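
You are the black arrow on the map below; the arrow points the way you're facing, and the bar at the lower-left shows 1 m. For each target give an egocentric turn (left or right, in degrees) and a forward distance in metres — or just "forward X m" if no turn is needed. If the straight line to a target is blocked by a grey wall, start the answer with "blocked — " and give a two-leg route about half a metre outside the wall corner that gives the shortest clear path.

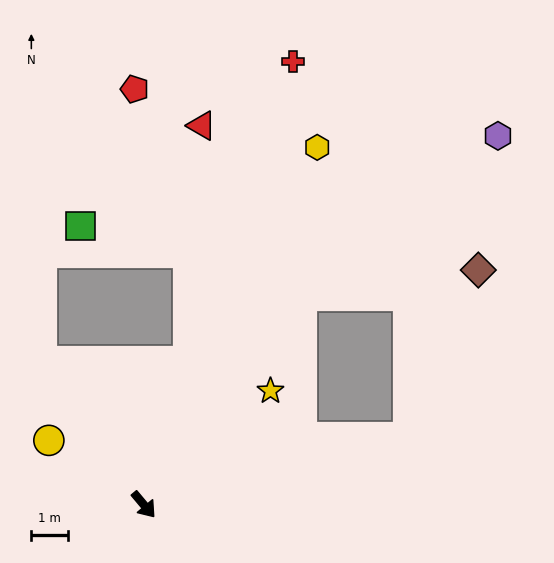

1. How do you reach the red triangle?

blocked — turn left 123°, forward 4.1 m, then turn left 14°, forward 6.5 m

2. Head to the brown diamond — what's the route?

blocked — turn left 103°, forward 7.2 m, then turn right 45°, forward 4.9 m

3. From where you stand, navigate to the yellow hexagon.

turn left 114°, forward 10.9 m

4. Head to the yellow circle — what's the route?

turn right 164°, forward 3.2 m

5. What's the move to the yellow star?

turn left 92°, forward 4.7 m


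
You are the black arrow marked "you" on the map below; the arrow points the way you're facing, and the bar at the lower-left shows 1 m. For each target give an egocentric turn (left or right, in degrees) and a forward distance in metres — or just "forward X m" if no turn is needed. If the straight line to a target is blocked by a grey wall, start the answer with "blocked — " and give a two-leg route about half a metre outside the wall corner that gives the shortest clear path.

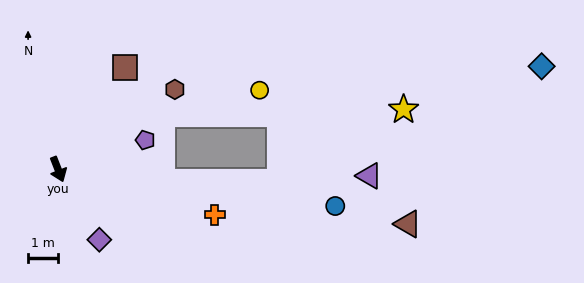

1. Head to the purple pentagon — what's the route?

turn left 87°, forward 3.0 m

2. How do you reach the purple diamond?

turn left 9°, forward 2.7 m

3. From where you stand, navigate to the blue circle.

turn left 61°, forward 9.2 m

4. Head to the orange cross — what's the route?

turn left 52°, forward 5.4 m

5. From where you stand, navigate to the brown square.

turn left 125°, forward 4.0 m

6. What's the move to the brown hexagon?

turn left 103°, forward 4.7 m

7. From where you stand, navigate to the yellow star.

blocked — turn left 96°, forward 3.9 m, then turn right 26°, forward 8.0 m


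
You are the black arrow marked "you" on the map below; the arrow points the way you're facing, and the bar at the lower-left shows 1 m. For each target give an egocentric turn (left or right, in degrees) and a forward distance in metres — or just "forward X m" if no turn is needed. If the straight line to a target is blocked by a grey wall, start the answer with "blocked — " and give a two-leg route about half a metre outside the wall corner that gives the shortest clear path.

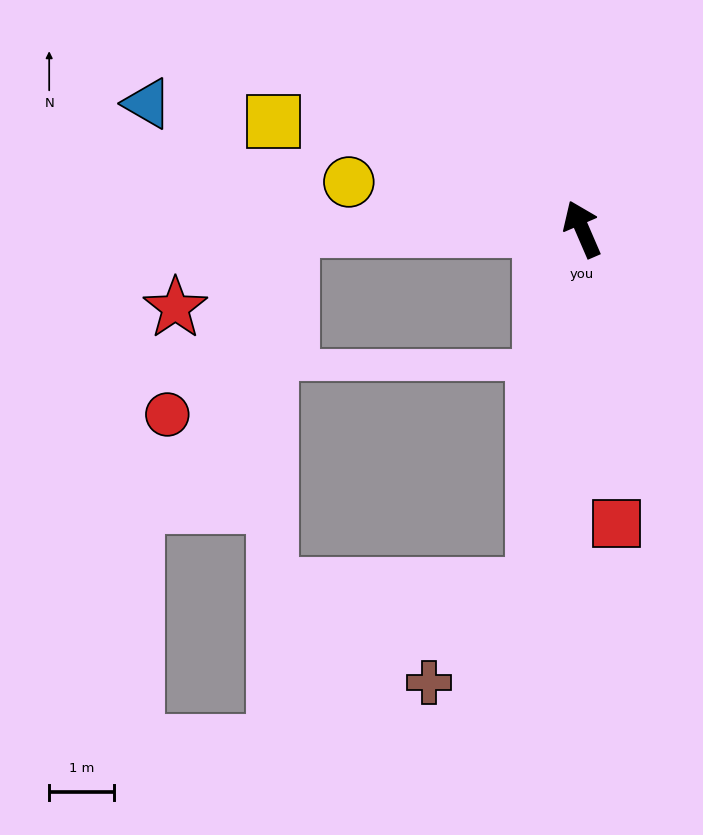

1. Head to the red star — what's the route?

blocked — turn left 67°, forward 4.5 m, then turn left 34°, forward 2.2 m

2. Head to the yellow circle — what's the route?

turn left 55°, forward 3.7 m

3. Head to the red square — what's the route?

turn left 163°, forward 4.6 m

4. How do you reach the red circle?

blocked — turn left 67°, forward 4.5 m, then turn left 56°, forward 3.5 m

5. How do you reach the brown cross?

blocked — turn left 149°, forward 5.6 m, then turn right 39°, forward 2.2 m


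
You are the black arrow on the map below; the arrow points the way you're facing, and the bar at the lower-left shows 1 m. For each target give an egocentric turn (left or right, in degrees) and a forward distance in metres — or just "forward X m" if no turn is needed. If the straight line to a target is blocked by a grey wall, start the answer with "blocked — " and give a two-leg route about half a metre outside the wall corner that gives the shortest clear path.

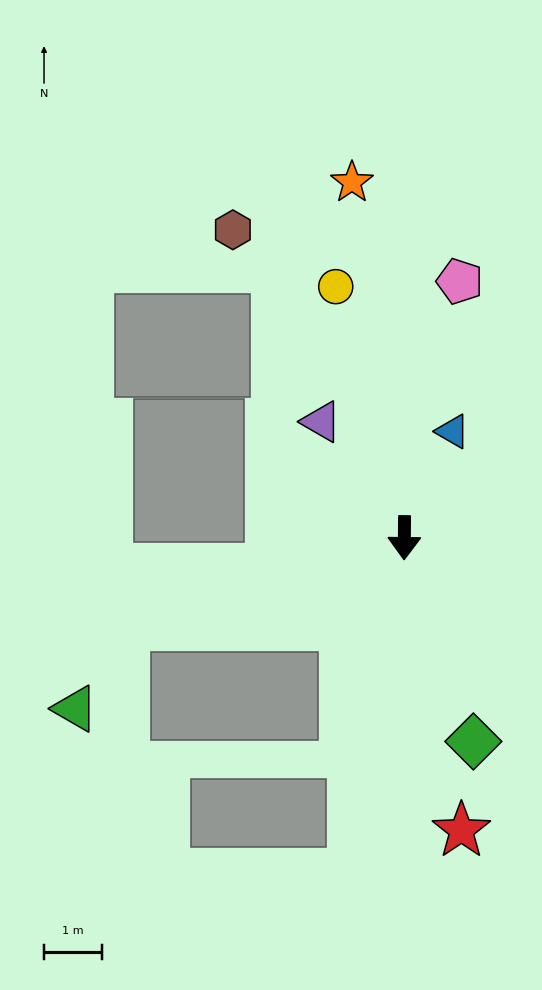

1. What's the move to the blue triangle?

turn left 156°, forward 2.0 m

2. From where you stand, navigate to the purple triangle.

turn right 144°, forward 2.4 m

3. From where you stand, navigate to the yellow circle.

turn right 164°, forward 4.5 m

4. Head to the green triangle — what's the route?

blocked — turn right 72°, forward 5.0 m, then turn left 42°, forward 1.6 m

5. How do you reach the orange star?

turn right 171°, forward 6.2 m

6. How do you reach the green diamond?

turn left 19°, forward 3.7 m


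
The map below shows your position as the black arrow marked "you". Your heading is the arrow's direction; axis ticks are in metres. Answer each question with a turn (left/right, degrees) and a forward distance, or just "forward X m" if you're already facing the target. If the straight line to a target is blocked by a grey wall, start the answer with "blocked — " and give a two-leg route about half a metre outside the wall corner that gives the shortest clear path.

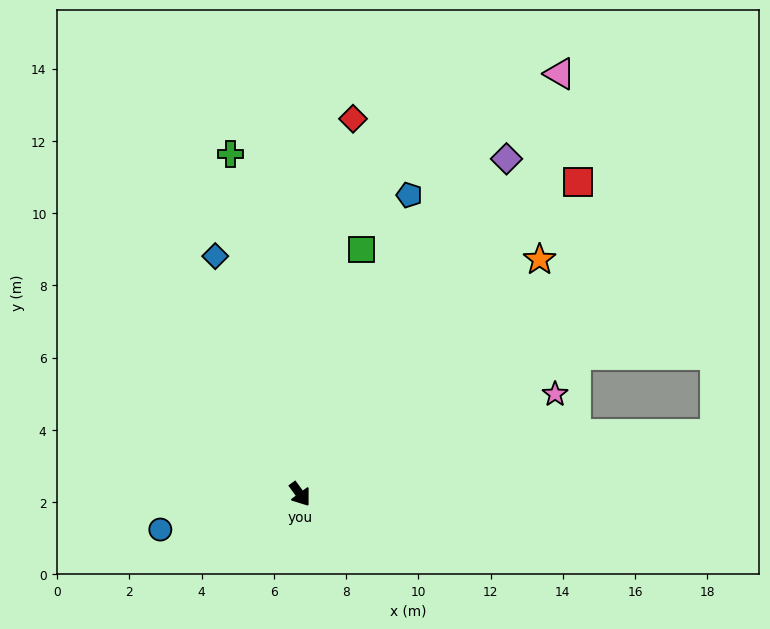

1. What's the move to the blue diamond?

turn left 163°, forward 7.0 m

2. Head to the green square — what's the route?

turn left 130°, forward 7.0 m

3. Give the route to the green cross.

turn left 155°, forward 9.6 m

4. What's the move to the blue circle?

turn right 112°, forward 4.0 m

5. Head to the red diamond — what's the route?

turn left 136°, forward 10.5 m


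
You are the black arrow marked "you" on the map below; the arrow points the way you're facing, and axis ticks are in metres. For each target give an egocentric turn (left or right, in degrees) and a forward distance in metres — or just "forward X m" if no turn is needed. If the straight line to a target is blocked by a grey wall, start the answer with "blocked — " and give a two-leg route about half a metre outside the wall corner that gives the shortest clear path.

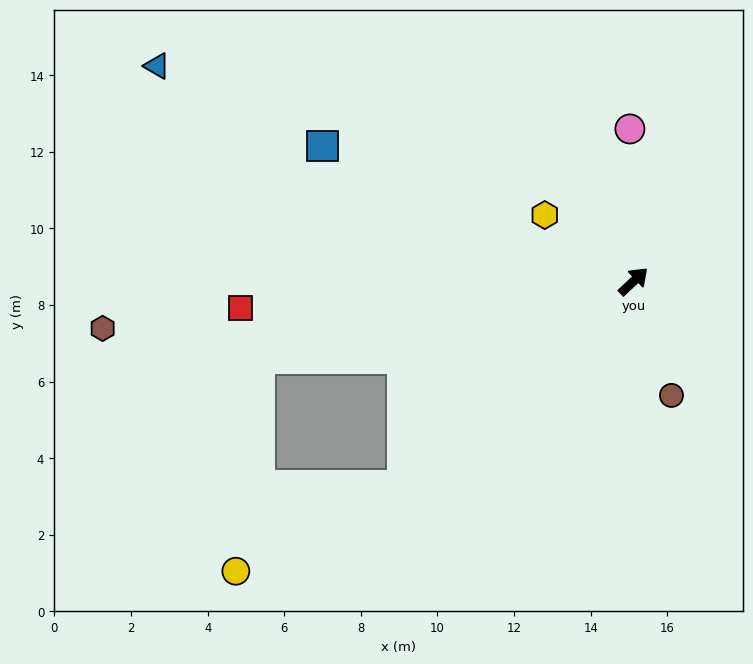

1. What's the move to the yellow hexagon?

turn left 100°, forward 2.9 m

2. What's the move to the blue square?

turn left 113°, forward 8.9 m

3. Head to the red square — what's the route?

turn left 141°, forward 10.3 m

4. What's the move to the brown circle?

turn right 115°, forward 3.1 m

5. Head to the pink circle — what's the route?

turn left 48°, forward 4.0 m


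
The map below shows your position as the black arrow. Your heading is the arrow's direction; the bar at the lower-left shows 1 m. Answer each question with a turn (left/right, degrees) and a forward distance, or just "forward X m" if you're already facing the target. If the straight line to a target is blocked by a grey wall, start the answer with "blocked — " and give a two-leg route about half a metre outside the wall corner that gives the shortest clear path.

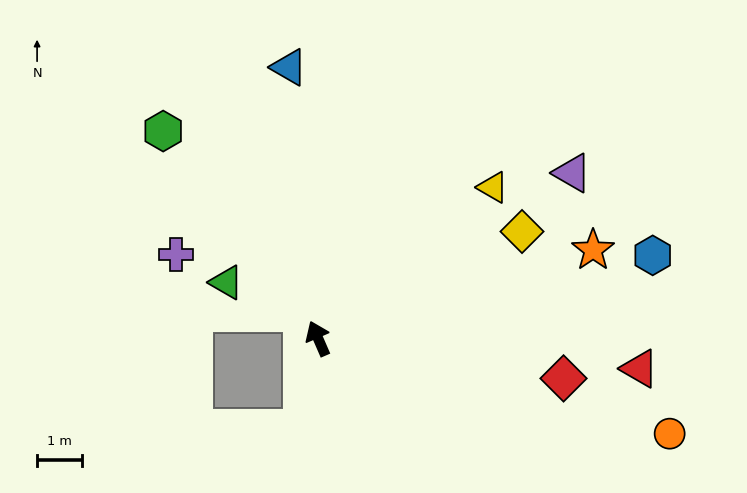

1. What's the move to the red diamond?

turn right 123°, forward 5.6 m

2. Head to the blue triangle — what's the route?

turn right 17°, forward 6.1 m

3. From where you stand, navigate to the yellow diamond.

turn right 86°, forward 5.2 m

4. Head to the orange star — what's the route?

turn right 96°, forward 6.5 m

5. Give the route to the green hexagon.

turn left 13°, forward 5.8 m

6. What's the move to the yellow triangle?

turn right 73°, forward 5.2 m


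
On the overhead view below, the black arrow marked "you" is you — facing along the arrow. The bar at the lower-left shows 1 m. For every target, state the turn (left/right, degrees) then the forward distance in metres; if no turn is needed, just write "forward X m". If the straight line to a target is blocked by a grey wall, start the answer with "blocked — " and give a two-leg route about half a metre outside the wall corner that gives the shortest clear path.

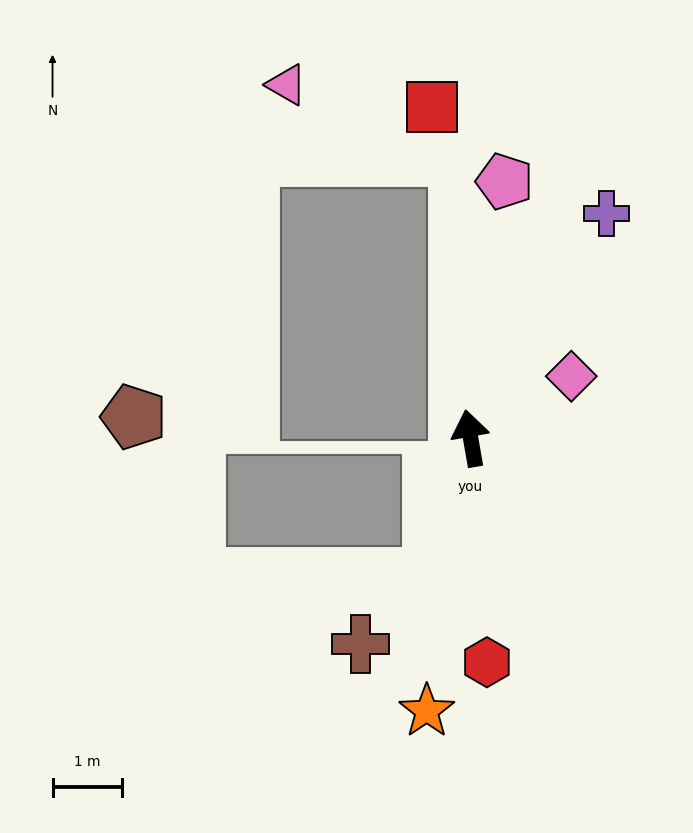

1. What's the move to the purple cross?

turn right 41°, forward 3.8 m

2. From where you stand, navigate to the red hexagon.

turn left 174°, forward 3.2 m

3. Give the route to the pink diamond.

turn right 68°, forward 1.7 m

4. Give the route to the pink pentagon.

turn right 17°, forward 3.7 m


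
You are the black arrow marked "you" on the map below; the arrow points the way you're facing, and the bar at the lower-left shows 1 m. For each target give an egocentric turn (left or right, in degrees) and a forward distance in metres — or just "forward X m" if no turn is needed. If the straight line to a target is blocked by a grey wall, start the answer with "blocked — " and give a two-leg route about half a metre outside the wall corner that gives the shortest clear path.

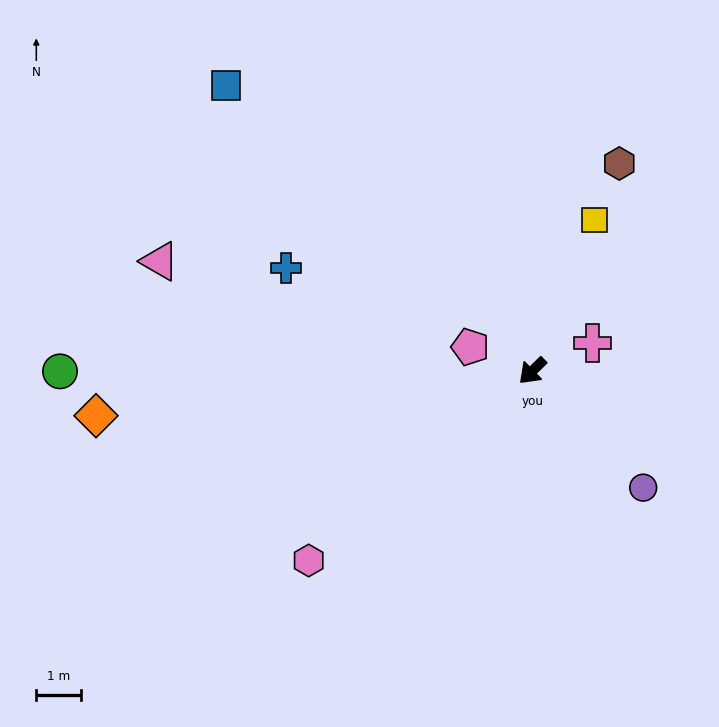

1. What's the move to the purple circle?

turn left 89°, forward 3.6 m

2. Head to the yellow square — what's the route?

turn right 157°, forward 3.7 m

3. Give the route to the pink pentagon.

turn right 65°, forward 1.5 m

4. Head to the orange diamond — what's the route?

turn right 38°, forward 9.9 m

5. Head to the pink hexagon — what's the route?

turn right 4°, forward 6.6 m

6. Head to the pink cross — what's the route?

turn left 161°, forward 1.5 m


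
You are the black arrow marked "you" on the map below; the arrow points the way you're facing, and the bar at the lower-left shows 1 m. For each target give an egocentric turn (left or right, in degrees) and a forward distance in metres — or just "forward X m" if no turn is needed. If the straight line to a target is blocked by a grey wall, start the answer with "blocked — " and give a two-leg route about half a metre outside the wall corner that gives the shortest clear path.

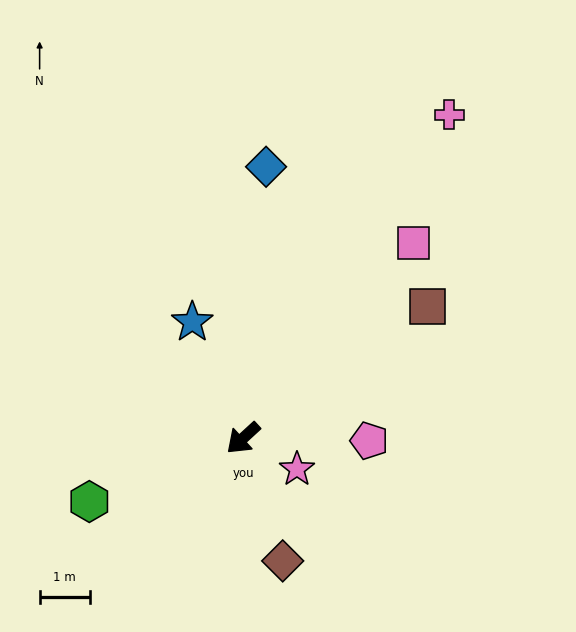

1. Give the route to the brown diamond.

turn left 65°, forward 2.6 m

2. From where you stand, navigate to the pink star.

turn left 108°, forward 1.2 m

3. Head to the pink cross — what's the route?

turn right 165°, forward 7.6 m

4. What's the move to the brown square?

turn left 173°, forward 4.5 m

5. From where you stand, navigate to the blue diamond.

turn right 137°, forward 5.4 m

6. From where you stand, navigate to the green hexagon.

turn right 20°, forward 3.3 m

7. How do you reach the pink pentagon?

turn left 136°, forward 2.5 m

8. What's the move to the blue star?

turn right 109°, forward 2.5 m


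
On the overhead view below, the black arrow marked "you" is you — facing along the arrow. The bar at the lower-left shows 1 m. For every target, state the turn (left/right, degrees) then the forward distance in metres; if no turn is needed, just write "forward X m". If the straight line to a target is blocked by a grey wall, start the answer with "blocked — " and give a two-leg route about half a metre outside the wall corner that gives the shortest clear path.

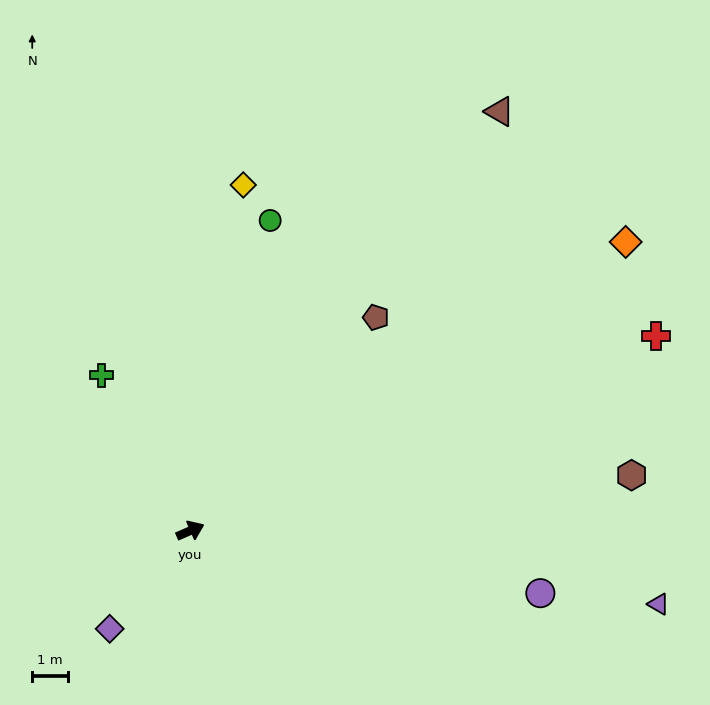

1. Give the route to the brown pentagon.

turn left 25°, forward 7.8 m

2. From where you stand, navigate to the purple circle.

turn right 34°, forward 9.8 m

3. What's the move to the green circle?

turn left 52°, forward 8.9 m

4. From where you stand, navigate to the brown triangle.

turn left 30°, forward 14.4 m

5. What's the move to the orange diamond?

turn left 10°, forward 14.5 m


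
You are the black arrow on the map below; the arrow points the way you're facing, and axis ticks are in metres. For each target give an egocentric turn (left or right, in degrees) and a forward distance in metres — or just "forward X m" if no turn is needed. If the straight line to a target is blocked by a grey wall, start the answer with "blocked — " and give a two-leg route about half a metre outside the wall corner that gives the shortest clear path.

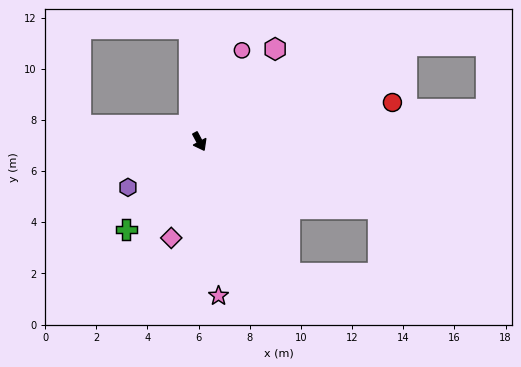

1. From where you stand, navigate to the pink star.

turn right 21°, forward 6.1 m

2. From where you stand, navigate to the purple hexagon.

turn right 85°, forward 3.3 m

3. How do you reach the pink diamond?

turn right 44°, forward 3.9 m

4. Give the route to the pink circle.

turn left 127°, forward 3.9 m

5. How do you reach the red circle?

turn left 73°, forward 7.7 m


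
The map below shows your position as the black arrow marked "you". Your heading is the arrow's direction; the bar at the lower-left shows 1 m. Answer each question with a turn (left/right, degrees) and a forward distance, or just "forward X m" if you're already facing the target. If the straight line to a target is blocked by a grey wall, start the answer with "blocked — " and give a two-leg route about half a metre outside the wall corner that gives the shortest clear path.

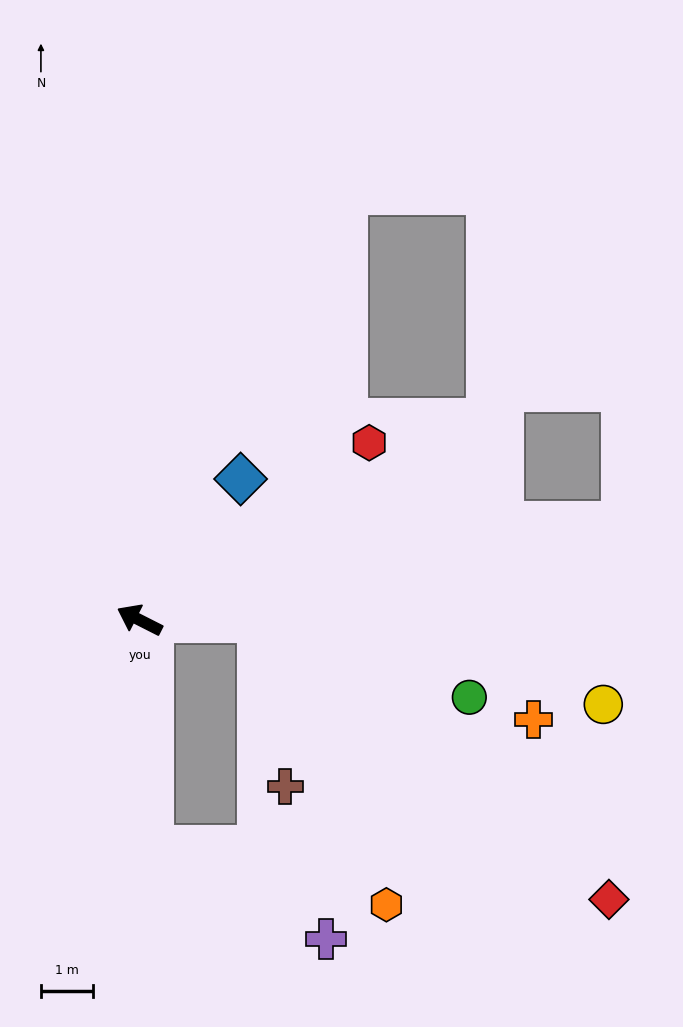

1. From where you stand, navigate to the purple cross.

blocked — turn left 120°, forward 4.4 m, then turn left 59°, forward 3.8 m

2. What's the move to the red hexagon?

turn right 115°, forward 5.6 m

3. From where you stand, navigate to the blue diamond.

turn right 99°, forward 3.4 m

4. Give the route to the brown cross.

blocked — turn right 154°, forward 2.3 m, then turn right 80°, forward 3.2 m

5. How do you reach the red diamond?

blocked — turn right 154°, forward 2.3 m, then turn right 38°, forward 8.7 m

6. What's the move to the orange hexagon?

blocked — turn right 154°, forward 2.3 m, then turn right 65°, forward 6.0 m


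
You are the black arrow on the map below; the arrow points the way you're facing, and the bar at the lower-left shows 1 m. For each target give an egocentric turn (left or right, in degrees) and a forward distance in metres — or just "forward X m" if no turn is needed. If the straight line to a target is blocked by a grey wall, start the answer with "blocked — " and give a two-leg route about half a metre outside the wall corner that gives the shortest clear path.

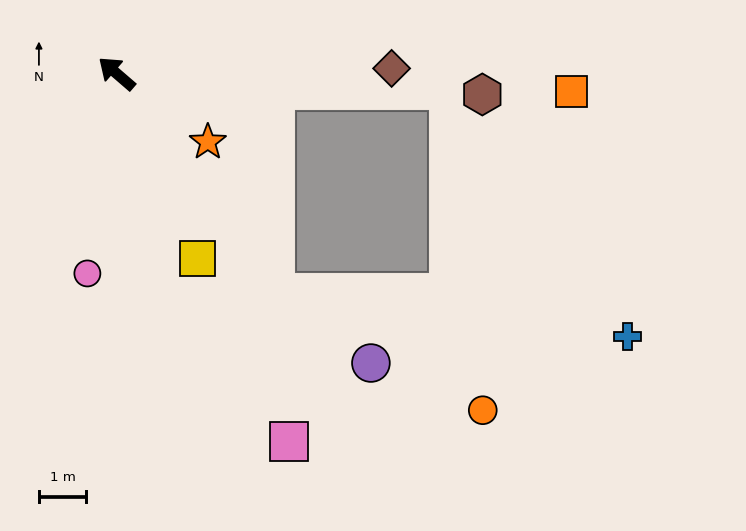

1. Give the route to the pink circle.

turn left 122°, forward 4.3 m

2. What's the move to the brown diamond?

turn right 138°, forward 5.8 m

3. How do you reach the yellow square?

turn left 154°, forward 4.3 m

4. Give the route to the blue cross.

blocked — turn left 167°, forward 5.7 m, then turn left 47°, forward 7.5 m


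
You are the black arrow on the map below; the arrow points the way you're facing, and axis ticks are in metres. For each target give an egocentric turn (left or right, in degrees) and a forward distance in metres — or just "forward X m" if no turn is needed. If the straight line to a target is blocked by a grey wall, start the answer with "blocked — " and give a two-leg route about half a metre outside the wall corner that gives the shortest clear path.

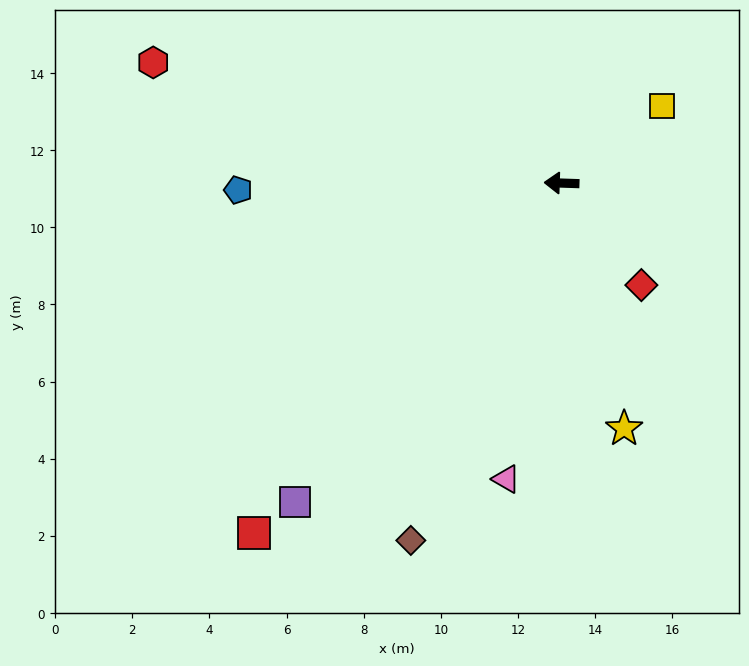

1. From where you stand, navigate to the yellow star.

turn left 106°, forward 6.6 m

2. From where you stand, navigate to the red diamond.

turn left 130°, forward 3.4 m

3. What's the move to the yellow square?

turn right 141°, forward 3.3 m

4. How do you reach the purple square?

turn left 52°, forward 10.8 m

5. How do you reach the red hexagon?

turn right 15°, forward 11.0 m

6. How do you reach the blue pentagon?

turn left 3°, forward 8.4 m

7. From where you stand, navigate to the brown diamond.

turn left 69°, forward 10.1 m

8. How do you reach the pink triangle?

turn left 81°, forward 7.8 m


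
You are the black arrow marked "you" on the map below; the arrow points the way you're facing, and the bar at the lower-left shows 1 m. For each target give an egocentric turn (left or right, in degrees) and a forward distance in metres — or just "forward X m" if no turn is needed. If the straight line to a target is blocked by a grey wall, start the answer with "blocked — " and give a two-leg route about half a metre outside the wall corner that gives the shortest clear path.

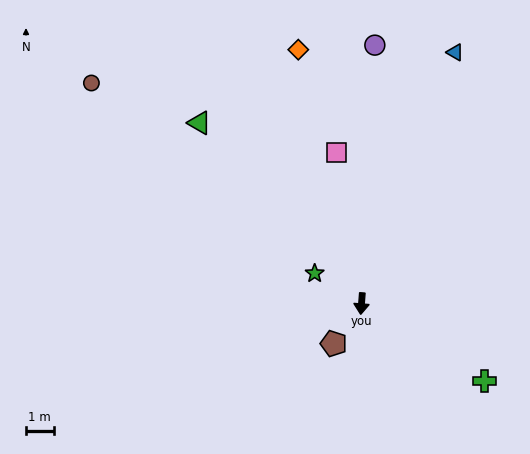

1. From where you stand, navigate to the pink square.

turn right 166°, forward 5.5 m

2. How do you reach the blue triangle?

turn left 164°, forward 9.7 m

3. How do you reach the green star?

turn right 119°, forward 2.0 m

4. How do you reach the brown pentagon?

turn right 31°, forward 1.8 m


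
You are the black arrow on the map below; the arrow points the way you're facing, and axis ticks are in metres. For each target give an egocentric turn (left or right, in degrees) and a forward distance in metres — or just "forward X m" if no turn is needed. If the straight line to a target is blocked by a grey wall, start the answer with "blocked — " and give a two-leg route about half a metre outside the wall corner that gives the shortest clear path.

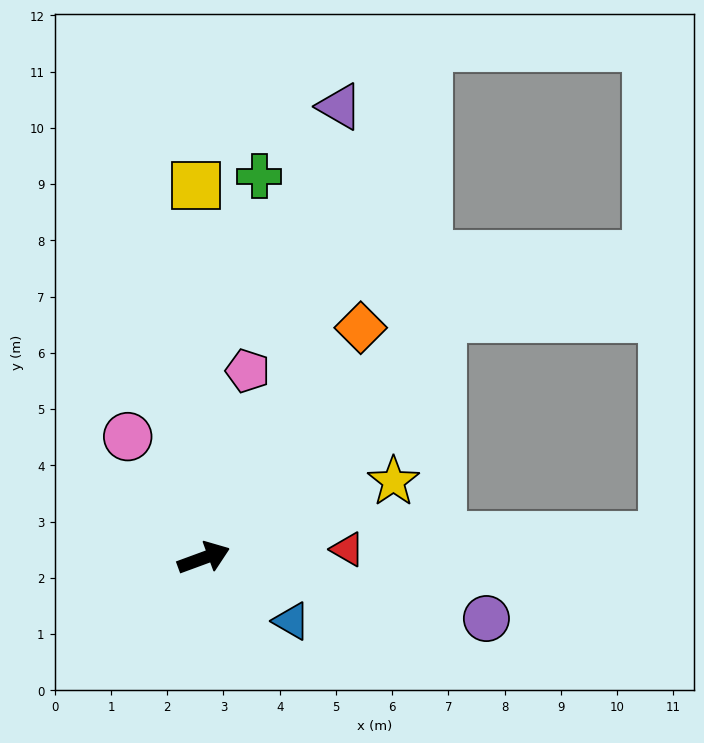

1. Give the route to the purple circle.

turn right 32°, forward 5.1 m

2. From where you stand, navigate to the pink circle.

turn left 102°, forward 2.5 m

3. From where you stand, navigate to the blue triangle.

turn right 56°, forward 1.9 m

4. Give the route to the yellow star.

forward 3.6 m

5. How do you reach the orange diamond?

turn left 36°, forward 5.0 m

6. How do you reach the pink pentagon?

turn left 57°, forward 3.4 m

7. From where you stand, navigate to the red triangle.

turn right 17°, forward 2.6 m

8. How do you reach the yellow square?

turn left 71°, forward 6.6 m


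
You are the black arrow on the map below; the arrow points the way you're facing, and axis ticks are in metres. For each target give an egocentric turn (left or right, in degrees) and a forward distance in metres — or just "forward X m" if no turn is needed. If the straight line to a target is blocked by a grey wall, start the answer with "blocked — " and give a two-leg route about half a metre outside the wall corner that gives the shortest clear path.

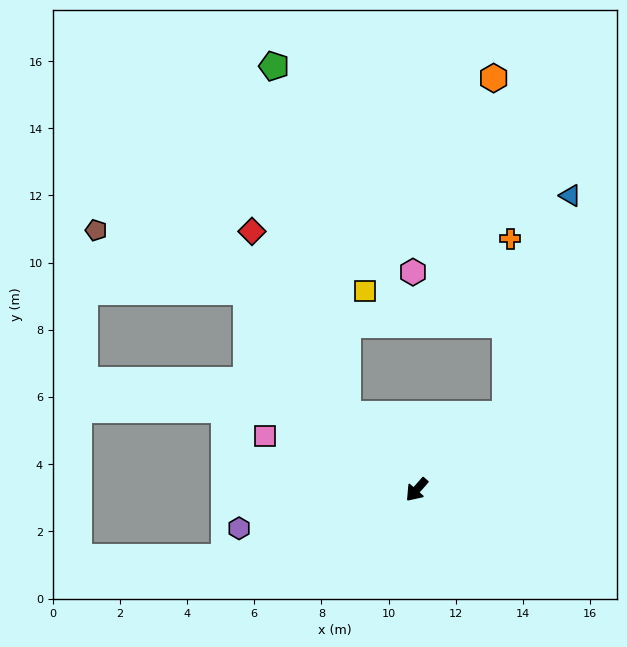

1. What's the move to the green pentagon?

blocked — turn right 95°, forward 3.0 m, then turn right 32°, forward 10.6 m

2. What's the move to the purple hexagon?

turn right 36°, forward 5.4 m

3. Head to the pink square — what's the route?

turn right 68°, forward 4.8 m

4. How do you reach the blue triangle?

blocked — turn left 171°, forward 3.5 m, then turn left 34°, forward 6.8 m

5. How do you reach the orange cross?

blocked — turn left 171°, forward 3.5 m, then turn left 49°, forward 5.3 m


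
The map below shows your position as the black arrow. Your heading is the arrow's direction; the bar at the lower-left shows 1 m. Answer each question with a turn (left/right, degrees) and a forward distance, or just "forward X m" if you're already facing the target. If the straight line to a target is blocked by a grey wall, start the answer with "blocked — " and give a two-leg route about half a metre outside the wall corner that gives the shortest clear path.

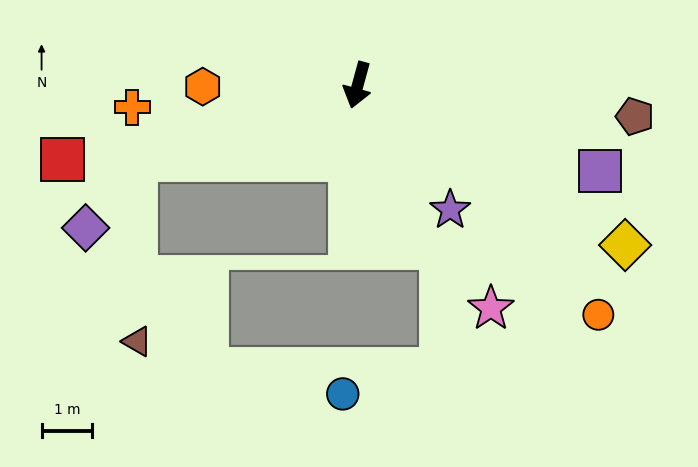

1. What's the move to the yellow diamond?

turn left 74°, forward 6.1 m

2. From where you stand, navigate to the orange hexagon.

turn right 74°, forward 3.0 m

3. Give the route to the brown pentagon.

turn left 99°, forward 5.5 m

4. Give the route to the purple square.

turn left 86°, forward 5.1 m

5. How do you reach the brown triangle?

blocked — turn right 56°, forward 4.6 m, then turn left 72°, forward 3.6 m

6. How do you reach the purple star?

turn left 52°, forward 3.0 m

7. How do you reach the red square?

turn right 61°, forward 6.0 m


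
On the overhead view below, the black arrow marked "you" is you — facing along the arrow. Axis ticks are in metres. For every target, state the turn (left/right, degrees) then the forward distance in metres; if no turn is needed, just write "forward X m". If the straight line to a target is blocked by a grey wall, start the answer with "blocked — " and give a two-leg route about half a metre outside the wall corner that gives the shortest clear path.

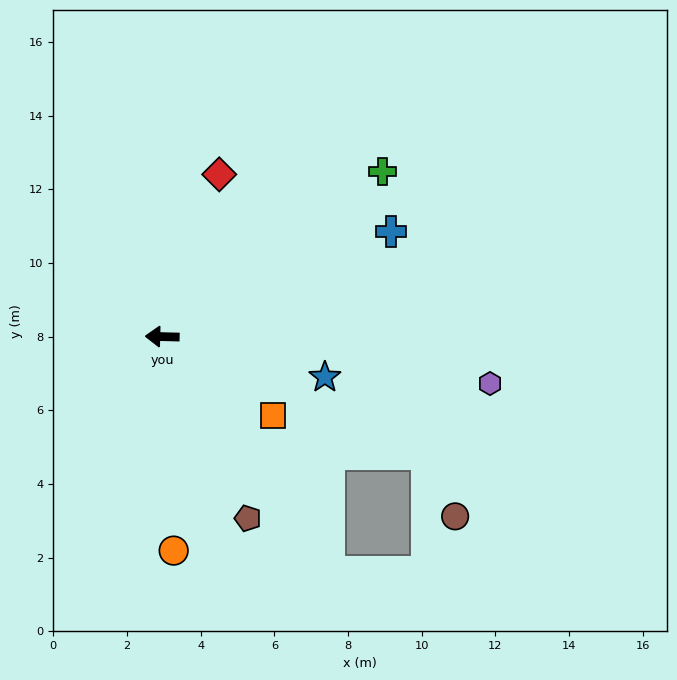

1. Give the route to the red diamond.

turn right 108°, forward 4.7 m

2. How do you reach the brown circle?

blocked — turn left 157°, forward 7.9 m, then turn right 40°, forward 1.8 m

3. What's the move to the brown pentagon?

turn left 117°, forward 5.5 m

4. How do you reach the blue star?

turn left 167°, forward 4.6 m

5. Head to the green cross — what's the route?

turn right 142°, forward 7.5 m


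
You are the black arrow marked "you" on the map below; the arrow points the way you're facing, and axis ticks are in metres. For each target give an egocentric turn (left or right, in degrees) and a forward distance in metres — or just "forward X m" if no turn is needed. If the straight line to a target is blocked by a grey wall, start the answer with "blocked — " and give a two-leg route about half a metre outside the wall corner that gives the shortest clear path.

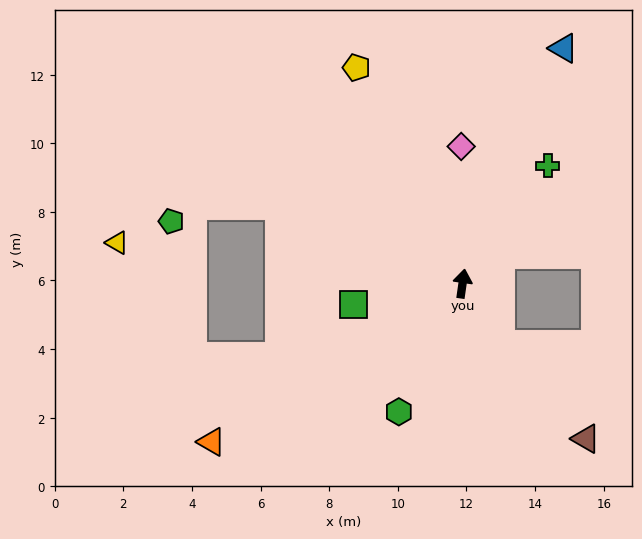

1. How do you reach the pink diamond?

turn left 9°, forward 4.0 m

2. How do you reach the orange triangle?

turn left 130°, forward 8.7 m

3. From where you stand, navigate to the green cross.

turn right 28°, forward 4.2 m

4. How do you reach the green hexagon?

turn left 162°, forward 4.2 m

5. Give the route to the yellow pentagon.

turn left 34°, forward 7.0 m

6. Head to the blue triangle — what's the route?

turn right 15°, forward 7.5 m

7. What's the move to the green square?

turn left 109°, forward 3.2 m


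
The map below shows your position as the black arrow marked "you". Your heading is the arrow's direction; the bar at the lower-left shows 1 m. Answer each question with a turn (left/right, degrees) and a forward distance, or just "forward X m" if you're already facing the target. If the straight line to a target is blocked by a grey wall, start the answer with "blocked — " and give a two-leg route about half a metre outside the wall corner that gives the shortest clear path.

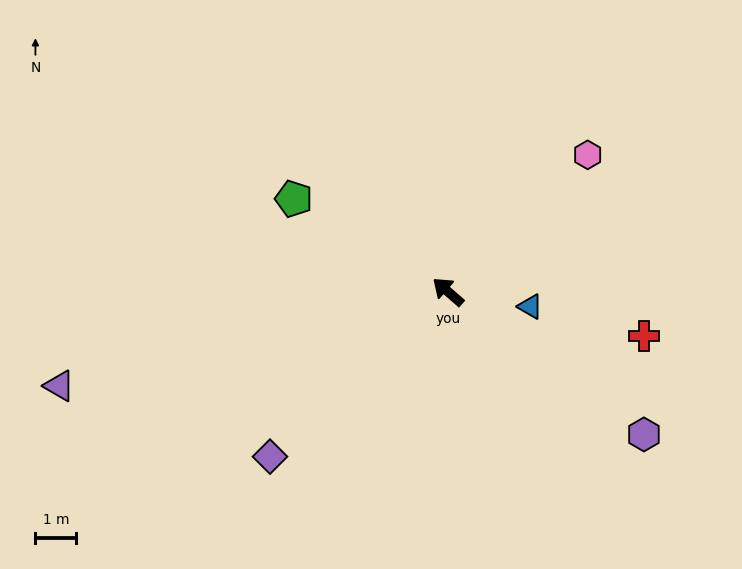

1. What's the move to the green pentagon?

turn left 10°, forward 4.4 m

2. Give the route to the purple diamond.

turn left 84°, forward 5.9 m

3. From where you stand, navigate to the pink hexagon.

turn right 95°, forward 4.8 m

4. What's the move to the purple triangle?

turn left 55°, forward 9.8 m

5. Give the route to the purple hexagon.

turn right 175°, forward 5.9 m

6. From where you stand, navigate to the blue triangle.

turn right 149°, forward 2.0 m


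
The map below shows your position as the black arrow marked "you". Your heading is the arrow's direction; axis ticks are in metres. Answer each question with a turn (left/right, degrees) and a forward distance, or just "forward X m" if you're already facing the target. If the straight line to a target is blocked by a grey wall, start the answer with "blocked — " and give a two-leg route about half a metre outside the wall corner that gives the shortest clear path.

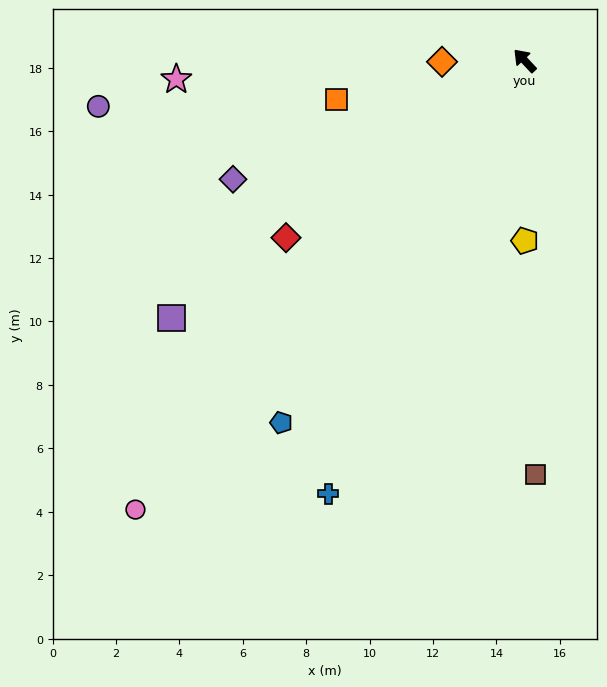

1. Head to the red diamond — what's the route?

turn left 83°, forward 9.4 m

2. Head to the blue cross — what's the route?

turn left 112°, forward 15.0 m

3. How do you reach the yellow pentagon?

turn left 137°, forward 5.7 m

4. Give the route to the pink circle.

turn left 96°, forward 18.7 m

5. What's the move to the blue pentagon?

turn left 103°, forward 13.8 m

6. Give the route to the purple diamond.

turn left 69°, forward 9.9 m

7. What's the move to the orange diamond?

turn left 48°, forward 2.6 m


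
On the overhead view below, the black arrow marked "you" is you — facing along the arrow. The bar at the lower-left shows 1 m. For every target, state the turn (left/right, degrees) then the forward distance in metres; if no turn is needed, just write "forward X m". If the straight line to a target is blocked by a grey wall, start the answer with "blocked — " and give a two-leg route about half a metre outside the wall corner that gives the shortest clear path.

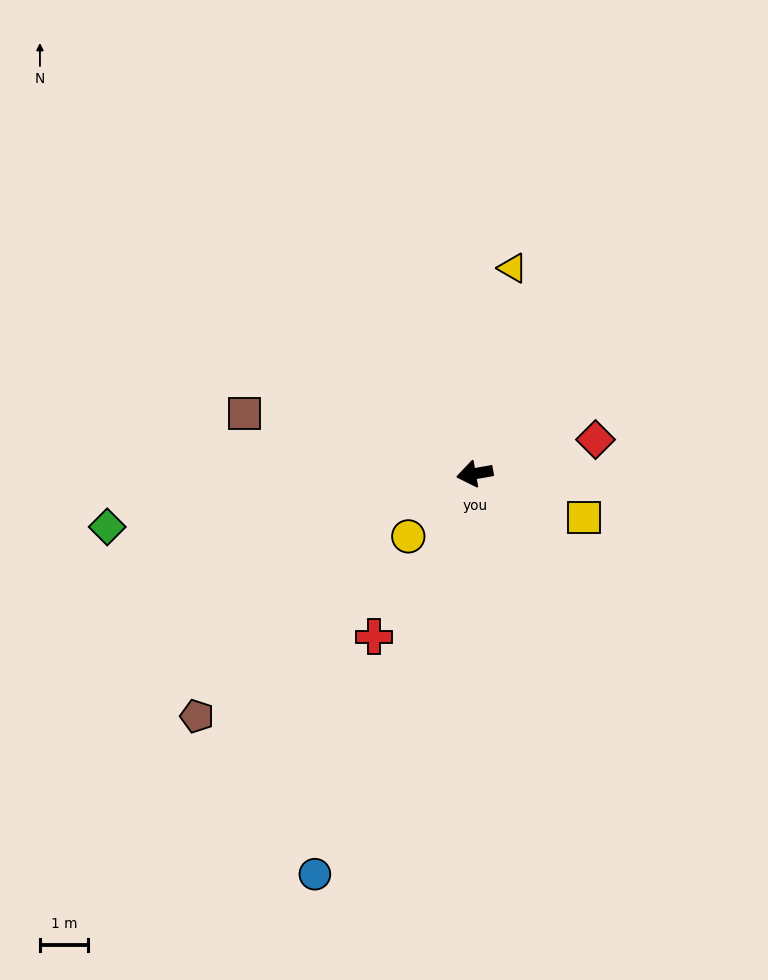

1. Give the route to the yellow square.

turn left 148°, forward 2.4 m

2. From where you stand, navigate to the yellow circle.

turn left 33°, forward 1.9 m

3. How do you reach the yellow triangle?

turn right 110°, forward 4.3 m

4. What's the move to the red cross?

turn left 48°, forward 4.0 m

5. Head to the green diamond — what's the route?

forward 7.7 m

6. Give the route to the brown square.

turn right 25°, forward 4.9 m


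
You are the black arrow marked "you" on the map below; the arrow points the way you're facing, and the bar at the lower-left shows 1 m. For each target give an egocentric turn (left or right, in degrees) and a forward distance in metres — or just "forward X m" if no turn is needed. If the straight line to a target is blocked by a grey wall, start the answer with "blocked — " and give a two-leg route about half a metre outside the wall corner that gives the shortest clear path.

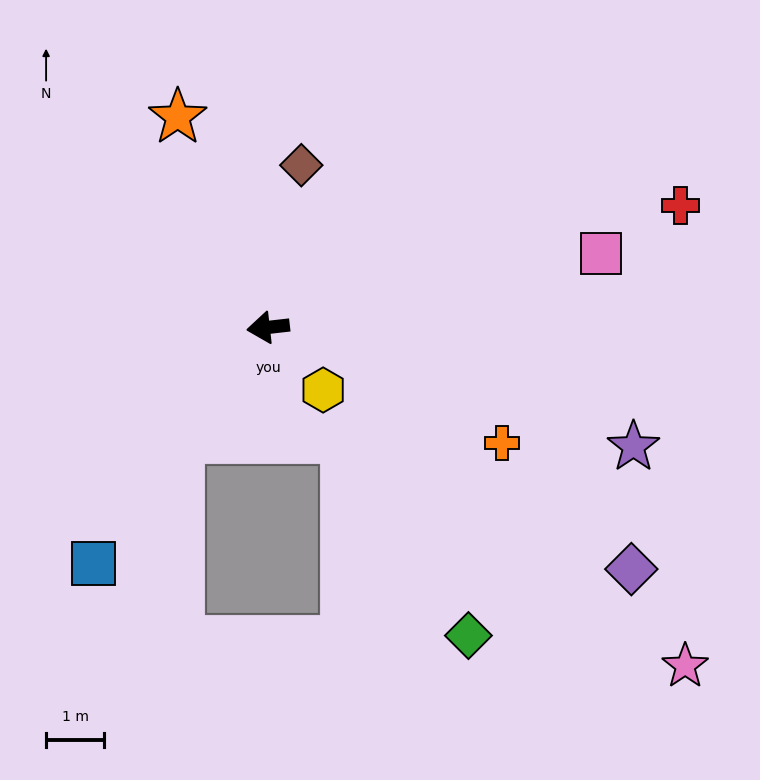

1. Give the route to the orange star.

turn right 73°, forward 3.9 m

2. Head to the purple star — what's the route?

turn left 155°, forward 6.6 m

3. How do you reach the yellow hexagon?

turn left 125°, forward 1.4 m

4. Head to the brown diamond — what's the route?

turn right 108°, forward 2.8 m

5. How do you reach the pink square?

turn right 174°, forward 5.9 m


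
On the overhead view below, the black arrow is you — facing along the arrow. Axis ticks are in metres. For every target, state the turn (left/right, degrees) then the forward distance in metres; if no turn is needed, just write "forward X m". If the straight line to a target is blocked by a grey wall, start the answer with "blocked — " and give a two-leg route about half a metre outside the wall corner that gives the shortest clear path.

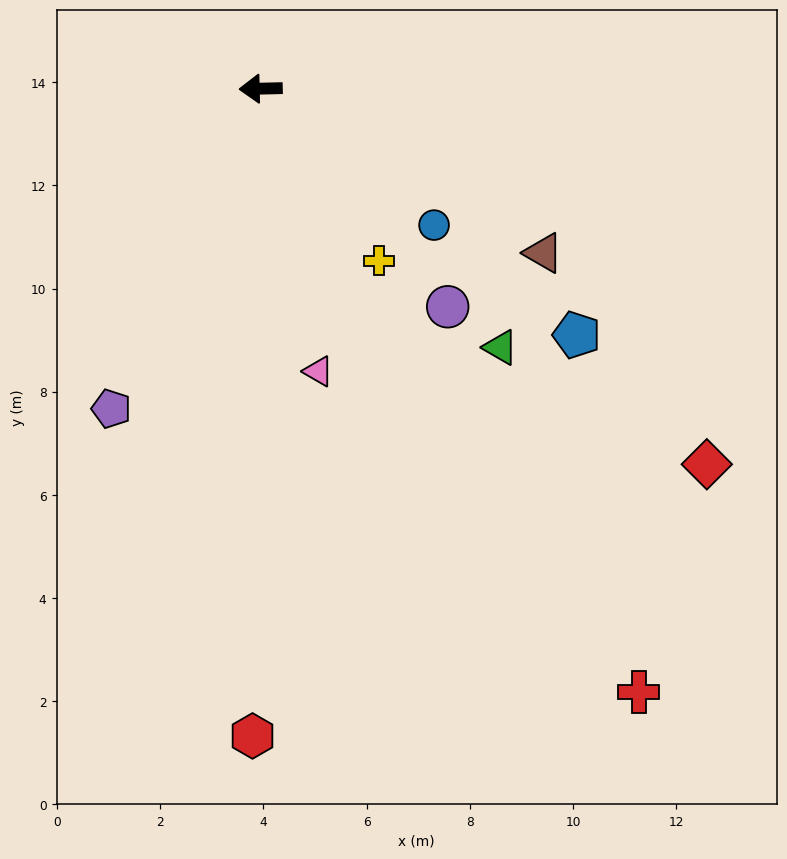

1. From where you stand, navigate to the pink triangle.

turn left 100°, forward 5.6 m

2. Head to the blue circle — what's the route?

turn left 140°, forward 4.3 m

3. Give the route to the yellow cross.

turn left 123°, forward 4.0 m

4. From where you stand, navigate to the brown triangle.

turn left 148°, forward 6.3 m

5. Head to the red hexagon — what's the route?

turn left 88°, forward 12.5 m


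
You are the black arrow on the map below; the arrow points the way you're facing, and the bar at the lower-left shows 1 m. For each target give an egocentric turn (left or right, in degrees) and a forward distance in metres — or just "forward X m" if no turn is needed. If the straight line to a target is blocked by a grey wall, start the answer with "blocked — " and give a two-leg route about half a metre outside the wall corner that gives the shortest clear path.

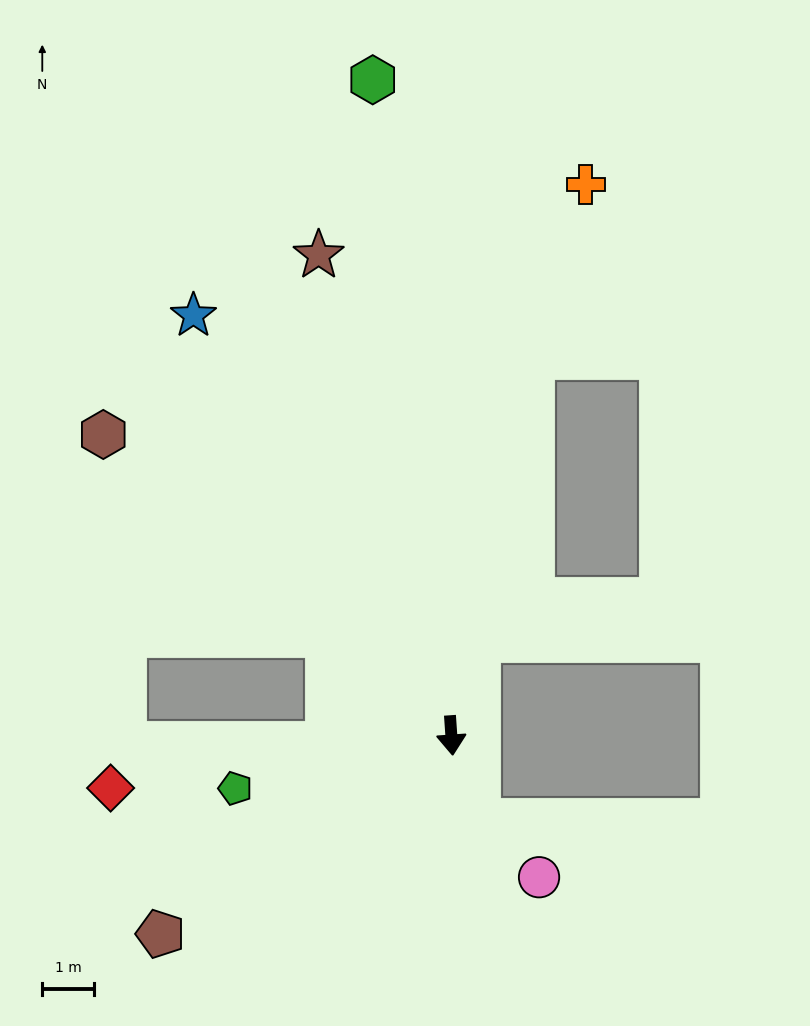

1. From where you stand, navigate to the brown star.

turn right 168°, forward 9.6 m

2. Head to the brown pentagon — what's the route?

turn right 60°, forward 6.8 m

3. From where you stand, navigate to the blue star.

turn right 152°, forward 9.5 m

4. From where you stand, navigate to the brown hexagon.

turn right 135°, forward 8.9 m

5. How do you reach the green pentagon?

turn right 80°, forward 4.3 m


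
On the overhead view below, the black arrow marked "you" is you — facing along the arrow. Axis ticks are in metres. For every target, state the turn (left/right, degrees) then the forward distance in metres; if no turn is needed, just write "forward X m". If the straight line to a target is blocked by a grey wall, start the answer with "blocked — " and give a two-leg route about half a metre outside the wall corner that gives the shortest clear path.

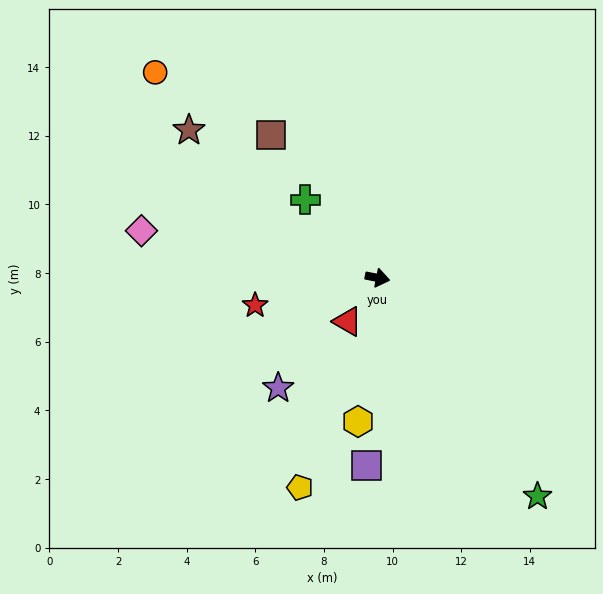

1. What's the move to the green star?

turn right 43°, forward 7.9 m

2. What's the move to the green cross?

turn left 144°, forward 3.1 m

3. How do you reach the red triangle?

turn right 113°, forward 1.5 m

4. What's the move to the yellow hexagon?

turn right 87°, forward 4.2 m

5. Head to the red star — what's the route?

turn right 156°, forward 3.7 m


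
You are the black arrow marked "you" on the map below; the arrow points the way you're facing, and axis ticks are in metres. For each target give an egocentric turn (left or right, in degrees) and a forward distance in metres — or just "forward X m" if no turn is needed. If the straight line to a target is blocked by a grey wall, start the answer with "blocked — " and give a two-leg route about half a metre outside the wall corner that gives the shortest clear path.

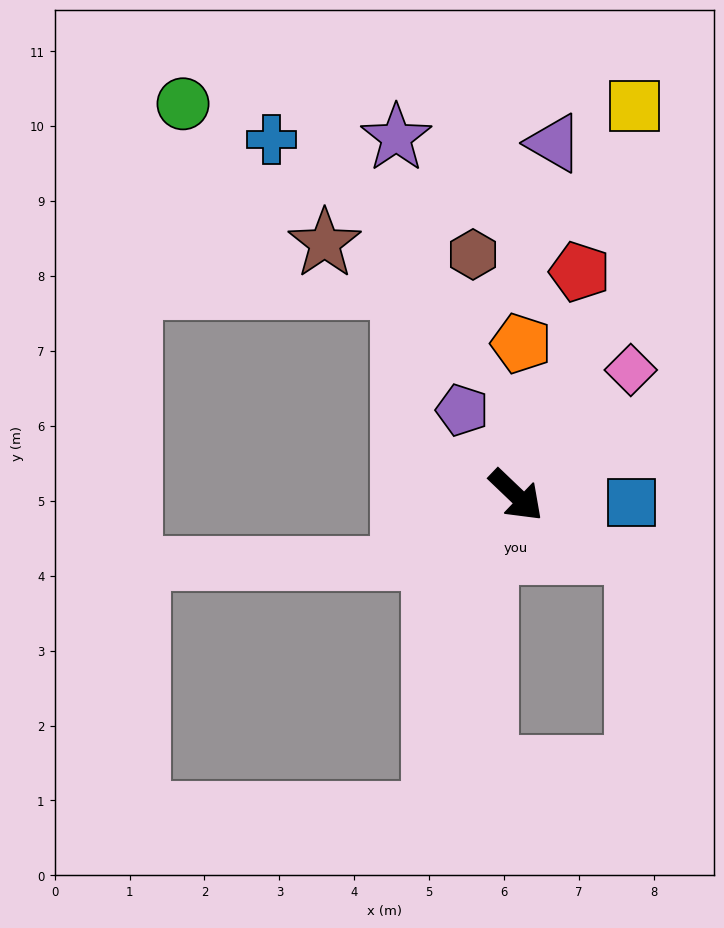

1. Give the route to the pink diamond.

turn left 91°, forward 2.3 m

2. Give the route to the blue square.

turn left 40°, forward 1.5 m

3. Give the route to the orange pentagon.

turn left 132°, forward 2.0 m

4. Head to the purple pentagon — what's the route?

turn left 166°, forward 1.3 m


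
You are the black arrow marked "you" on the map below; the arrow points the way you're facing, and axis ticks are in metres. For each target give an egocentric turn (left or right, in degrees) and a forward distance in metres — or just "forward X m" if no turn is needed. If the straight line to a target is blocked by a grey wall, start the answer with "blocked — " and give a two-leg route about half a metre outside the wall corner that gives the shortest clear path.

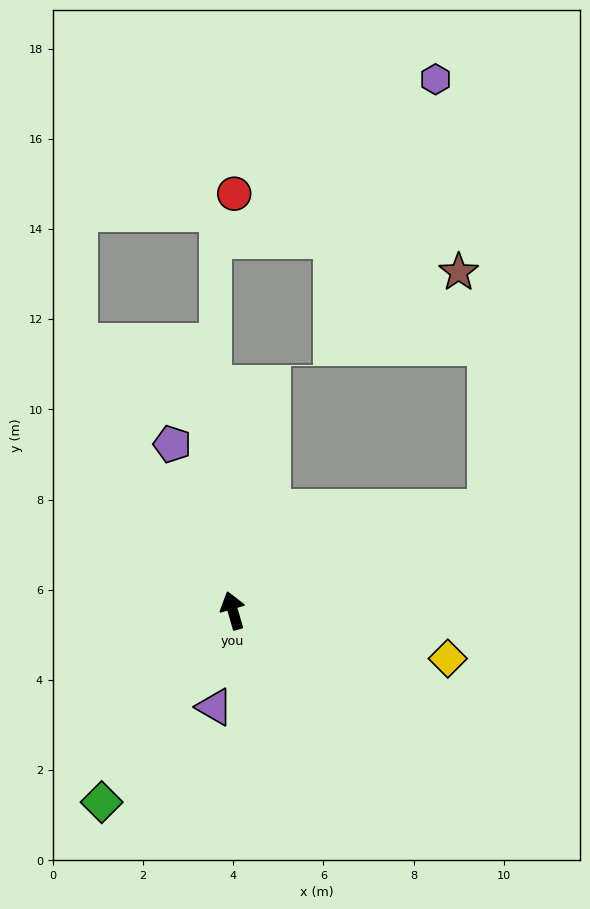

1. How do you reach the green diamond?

turn left 130°, forward 5.1 m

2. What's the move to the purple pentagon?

turn left 4°, forward 3.9 m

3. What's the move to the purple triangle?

turn left 153°, forward 2.2 m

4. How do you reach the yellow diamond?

turn right 119°, forward 4.9 m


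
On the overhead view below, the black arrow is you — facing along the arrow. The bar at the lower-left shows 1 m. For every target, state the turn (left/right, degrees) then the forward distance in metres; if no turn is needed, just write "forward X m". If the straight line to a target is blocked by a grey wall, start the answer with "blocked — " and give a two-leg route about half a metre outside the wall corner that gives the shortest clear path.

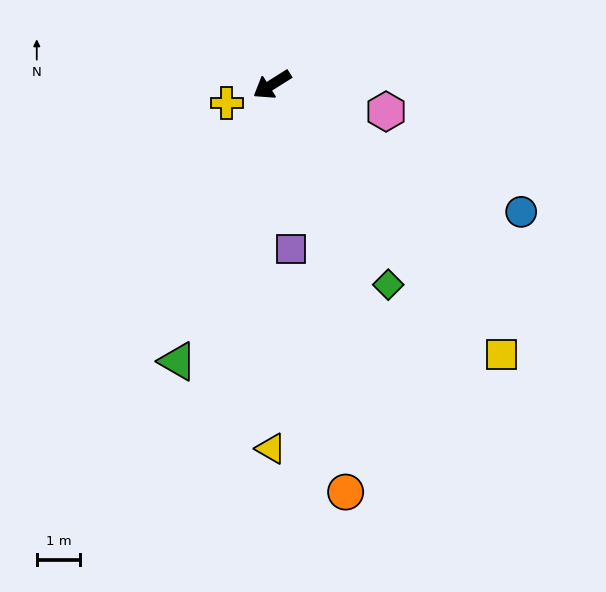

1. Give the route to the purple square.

turn left 64°, forward 3.8 m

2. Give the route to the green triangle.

turn left 39°, forward 6.7 m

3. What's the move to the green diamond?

turn left 88°, forward 5.3 m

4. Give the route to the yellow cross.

turn right 10°, forward 1.1 m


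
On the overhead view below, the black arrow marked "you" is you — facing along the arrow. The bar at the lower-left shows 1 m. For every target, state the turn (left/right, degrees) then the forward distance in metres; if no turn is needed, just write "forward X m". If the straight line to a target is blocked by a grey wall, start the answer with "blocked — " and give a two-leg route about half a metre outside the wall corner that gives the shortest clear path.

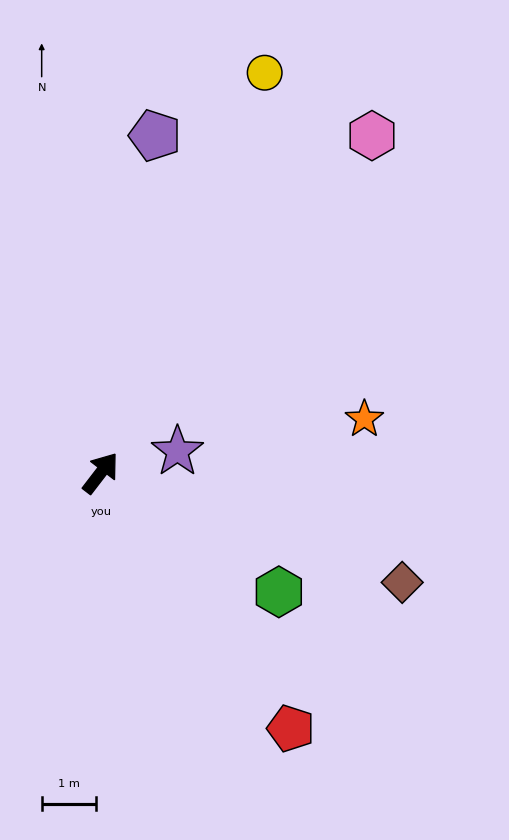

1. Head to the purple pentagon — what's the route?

turn left 28°, forward 6.3 m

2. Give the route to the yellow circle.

turn left 15°, forward 8.0 m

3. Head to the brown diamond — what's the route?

turn right 72°, forward 5.9 m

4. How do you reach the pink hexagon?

forward 8.0 m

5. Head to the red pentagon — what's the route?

turn right 106°, forward 5.9 m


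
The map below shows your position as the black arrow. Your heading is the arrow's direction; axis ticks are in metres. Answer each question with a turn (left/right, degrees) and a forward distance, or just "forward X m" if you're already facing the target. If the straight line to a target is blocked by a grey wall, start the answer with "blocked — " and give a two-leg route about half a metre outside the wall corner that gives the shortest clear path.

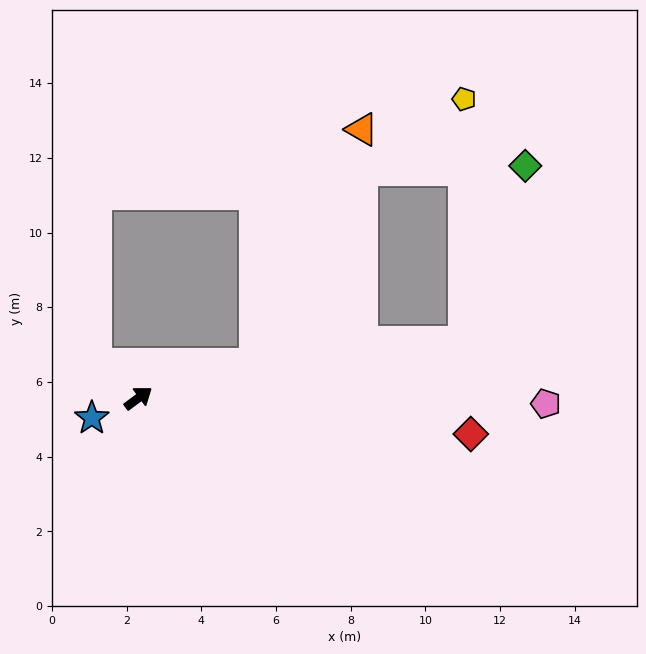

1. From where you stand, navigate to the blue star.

turn left 167°, forward 1.4 m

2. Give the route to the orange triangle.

blocked — turn right 20°, forward 3.2 m, then turn left 49°, forward 6.9 m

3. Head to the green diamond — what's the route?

blocked — turn right 27°, forward 8.8 m, then turn left 61°, forward 5.0 m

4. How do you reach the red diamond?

turn right 43°, forward 9.0 m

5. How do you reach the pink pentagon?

turn right 37°, forward 10.9 m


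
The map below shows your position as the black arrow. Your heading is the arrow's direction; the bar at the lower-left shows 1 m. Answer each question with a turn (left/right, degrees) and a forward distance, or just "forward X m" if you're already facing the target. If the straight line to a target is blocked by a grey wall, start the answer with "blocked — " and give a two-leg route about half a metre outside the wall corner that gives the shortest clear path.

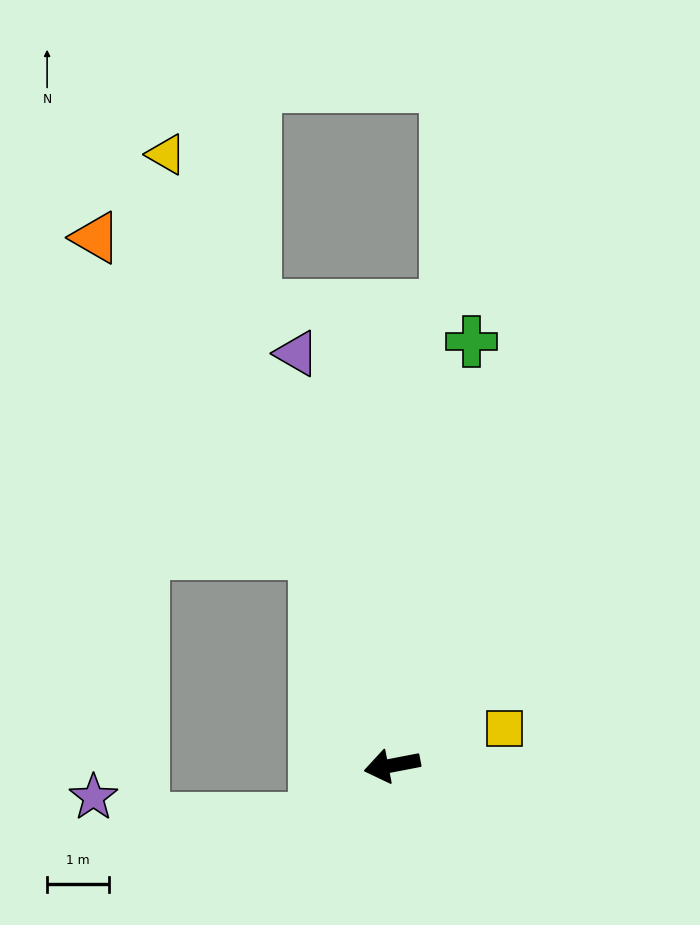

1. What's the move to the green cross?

turn right 112°, forward 6.9 m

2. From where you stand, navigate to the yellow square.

turn right 173°, forward 1.9 m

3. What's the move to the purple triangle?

turn right 88°, forward 6.8 m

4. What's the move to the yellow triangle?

turn right 81°, forward 10.5 m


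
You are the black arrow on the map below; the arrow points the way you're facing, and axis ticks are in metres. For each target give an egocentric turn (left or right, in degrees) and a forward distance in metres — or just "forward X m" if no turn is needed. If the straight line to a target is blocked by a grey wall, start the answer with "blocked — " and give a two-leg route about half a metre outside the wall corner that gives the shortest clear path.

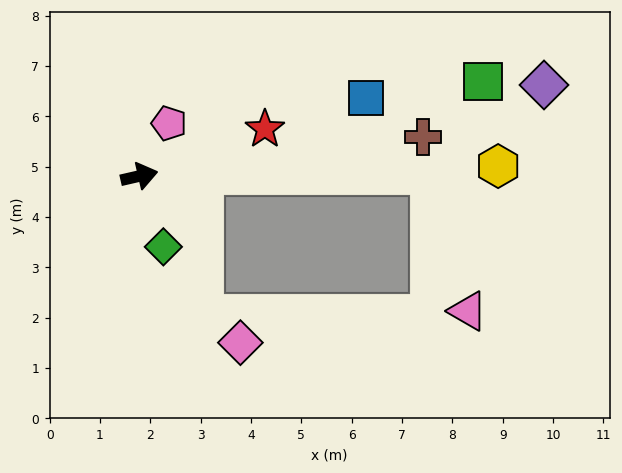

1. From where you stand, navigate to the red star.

turn left 8°, forward 2.7 m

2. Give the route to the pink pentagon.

turn left 48°, forward 1.2 m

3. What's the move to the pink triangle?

blocked — turn right 12°, forward 5.8 m, then turn right 76°, forward 2.8 m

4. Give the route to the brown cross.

turn right 5°, forward 5.7 m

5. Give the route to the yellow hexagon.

turn right 11°, forward 7.1 m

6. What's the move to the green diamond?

turn right 84°, forward 1.5 m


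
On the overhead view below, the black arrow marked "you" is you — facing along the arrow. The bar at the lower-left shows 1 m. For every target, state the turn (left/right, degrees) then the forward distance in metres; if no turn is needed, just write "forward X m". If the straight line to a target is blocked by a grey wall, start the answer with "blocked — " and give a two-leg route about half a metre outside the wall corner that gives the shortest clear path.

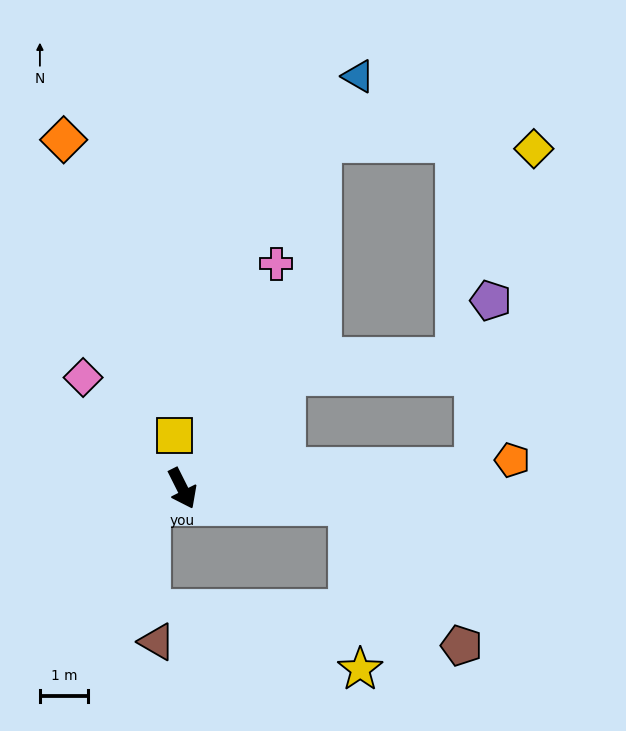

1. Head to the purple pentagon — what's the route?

blocked — turn left 67°, forward 6.1 m, then turn left 81°, forward 3.5 m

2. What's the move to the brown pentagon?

blocked — turn left 58°, forward 3.5 m, then turn right 46°, forward 3.7 m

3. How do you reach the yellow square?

turn left 161°, forward 1.1 m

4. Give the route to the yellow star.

blocked — turn left 58°, forward 3.5 m, then turn right 81°, forward 3.4 m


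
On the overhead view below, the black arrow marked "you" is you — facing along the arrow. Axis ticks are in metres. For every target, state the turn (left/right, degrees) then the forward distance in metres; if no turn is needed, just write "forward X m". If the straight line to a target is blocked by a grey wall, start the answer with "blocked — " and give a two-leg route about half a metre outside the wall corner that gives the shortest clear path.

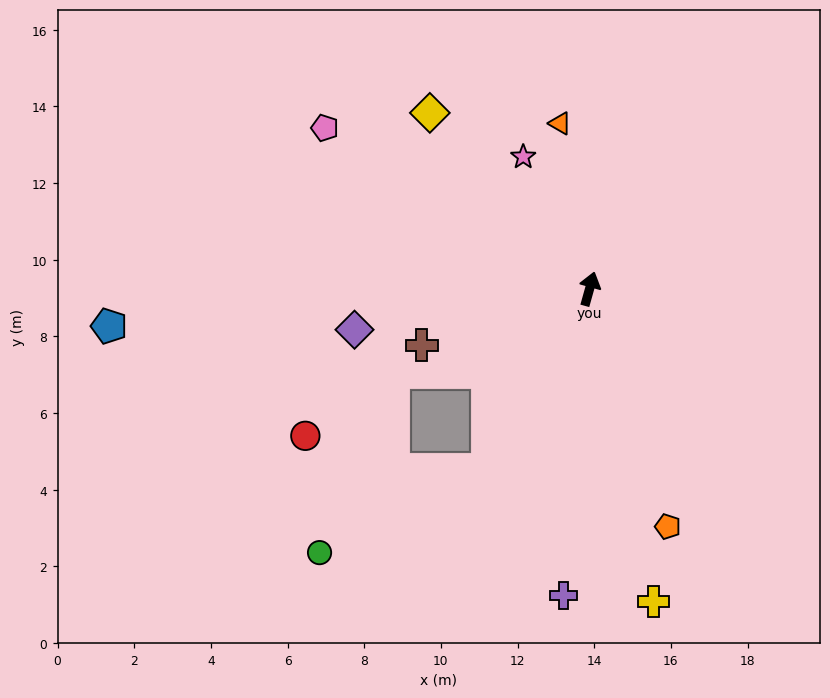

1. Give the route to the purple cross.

turn right 169°, forward 8.0 m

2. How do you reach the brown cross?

turn left 124°, forward 4.6 m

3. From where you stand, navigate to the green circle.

blocked — turn left 166°, forward 5.4 m, then turn right 34°, forward 4.9 m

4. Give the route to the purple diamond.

turn left 116°, forward 6.2 m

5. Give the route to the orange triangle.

turn left 26°, forward 4.4 m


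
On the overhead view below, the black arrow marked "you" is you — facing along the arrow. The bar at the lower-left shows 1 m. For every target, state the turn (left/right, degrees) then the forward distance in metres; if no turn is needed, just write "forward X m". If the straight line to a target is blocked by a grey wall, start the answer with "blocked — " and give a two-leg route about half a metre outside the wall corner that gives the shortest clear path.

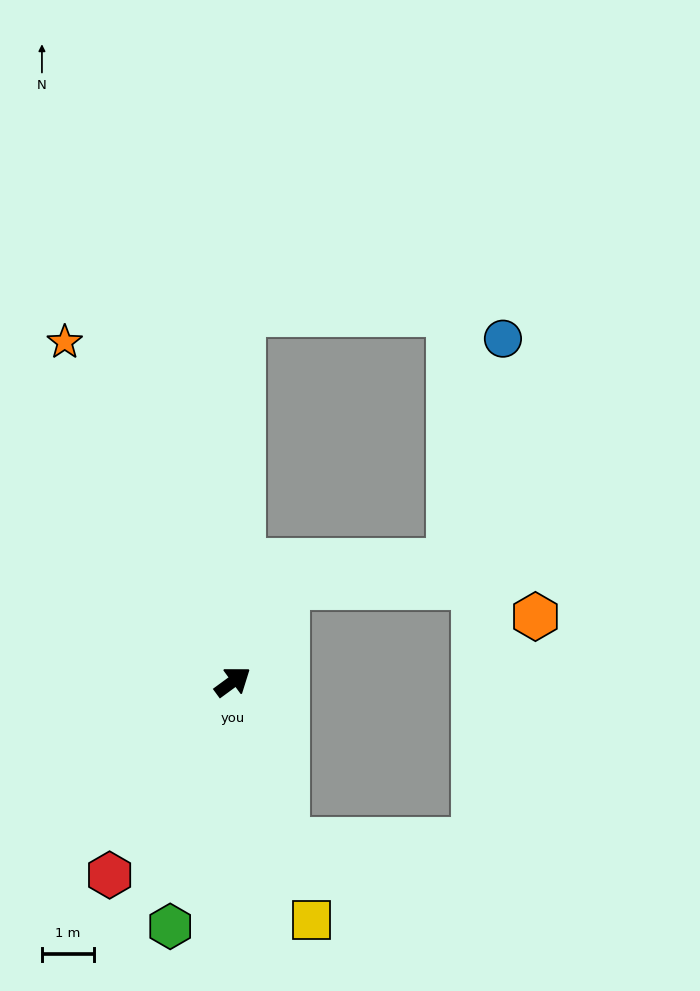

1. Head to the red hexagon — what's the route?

turn right 159°, forward 4.4 m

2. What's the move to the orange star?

turn left 80°, forward 7.2 m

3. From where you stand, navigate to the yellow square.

turn right 108°, forward 4.8 m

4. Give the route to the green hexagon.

turn right 141°, forward 4.8 m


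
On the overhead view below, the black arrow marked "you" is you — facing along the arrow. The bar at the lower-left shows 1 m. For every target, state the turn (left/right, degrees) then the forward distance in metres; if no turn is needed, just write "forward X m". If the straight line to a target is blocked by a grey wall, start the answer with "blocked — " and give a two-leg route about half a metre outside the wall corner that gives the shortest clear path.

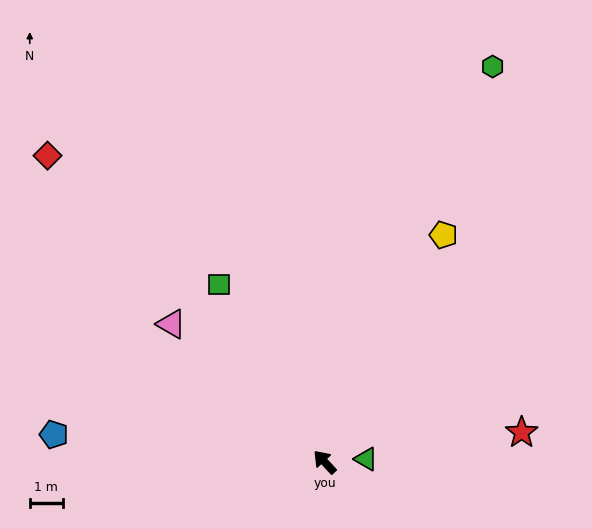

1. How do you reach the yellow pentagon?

turn right 70°, forward 7.7 m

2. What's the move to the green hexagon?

turn right 66°, forward 13.0 m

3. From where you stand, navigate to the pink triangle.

turn left 5°, forward 6.2 m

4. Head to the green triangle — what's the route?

turn right 129°, forward 1.3 m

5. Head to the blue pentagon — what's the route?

turn left 41°, forward 8.2 m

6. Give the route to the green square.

turn right 12°, forward 6.2 m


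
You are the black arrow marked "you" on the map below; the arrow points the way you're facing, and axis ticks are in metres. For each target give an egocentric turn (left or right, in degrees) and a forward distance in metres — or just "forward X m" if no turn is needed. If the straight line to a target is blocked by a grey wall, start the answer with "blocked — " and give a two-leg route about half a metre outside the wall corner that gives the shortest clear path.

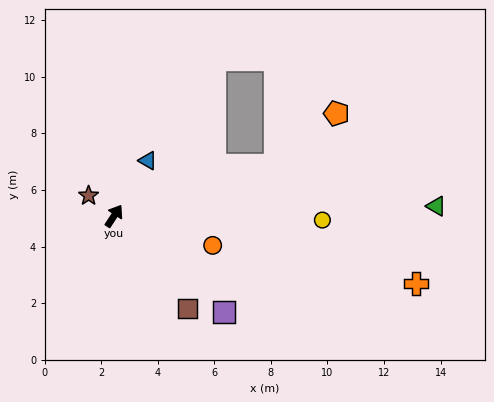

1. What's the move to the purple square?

turn right 98°, forward 5.2 m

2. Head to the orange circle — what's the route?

turn right 73°, forward 3.6 m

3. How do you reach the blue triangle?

forward 2.3 m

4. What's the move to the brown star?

turn left 85°, forward 1.2 m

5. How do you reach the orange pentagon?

blocked — turn right 40°, forward 6.0 m, then turn left 24°, forward 2.8 m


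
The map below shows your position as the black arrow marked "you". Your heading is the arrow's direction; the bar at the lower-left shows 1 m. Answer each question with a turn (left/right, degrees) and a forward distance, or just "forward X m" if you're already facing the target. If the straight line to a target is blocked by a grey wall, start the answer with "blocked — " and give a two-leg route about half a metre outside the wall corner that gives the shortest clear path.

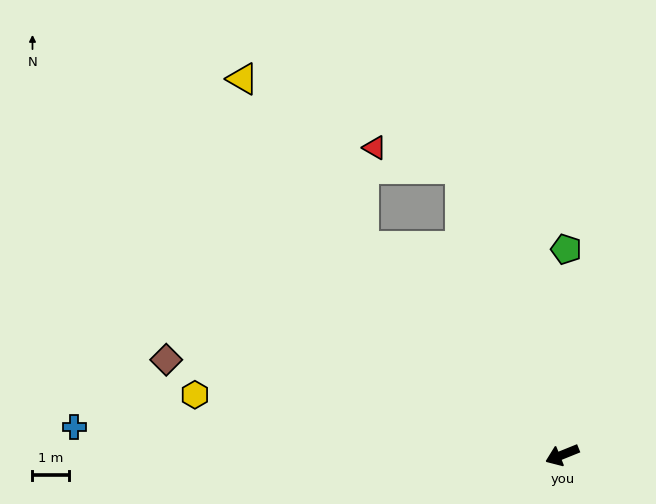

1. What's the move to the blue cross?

turn right 25°, forward 13.3 m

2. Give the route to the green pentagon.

turn right 113°, forward 5.6 m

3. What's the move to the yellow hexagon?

turn right 31°, forward 10.1 m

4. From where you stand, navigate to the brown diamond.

turn right 35°, forward 11.1 m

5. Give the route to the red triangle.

blocked — turn right 92°, forward 8.3 m, then turn left 56°, forward 2.4 m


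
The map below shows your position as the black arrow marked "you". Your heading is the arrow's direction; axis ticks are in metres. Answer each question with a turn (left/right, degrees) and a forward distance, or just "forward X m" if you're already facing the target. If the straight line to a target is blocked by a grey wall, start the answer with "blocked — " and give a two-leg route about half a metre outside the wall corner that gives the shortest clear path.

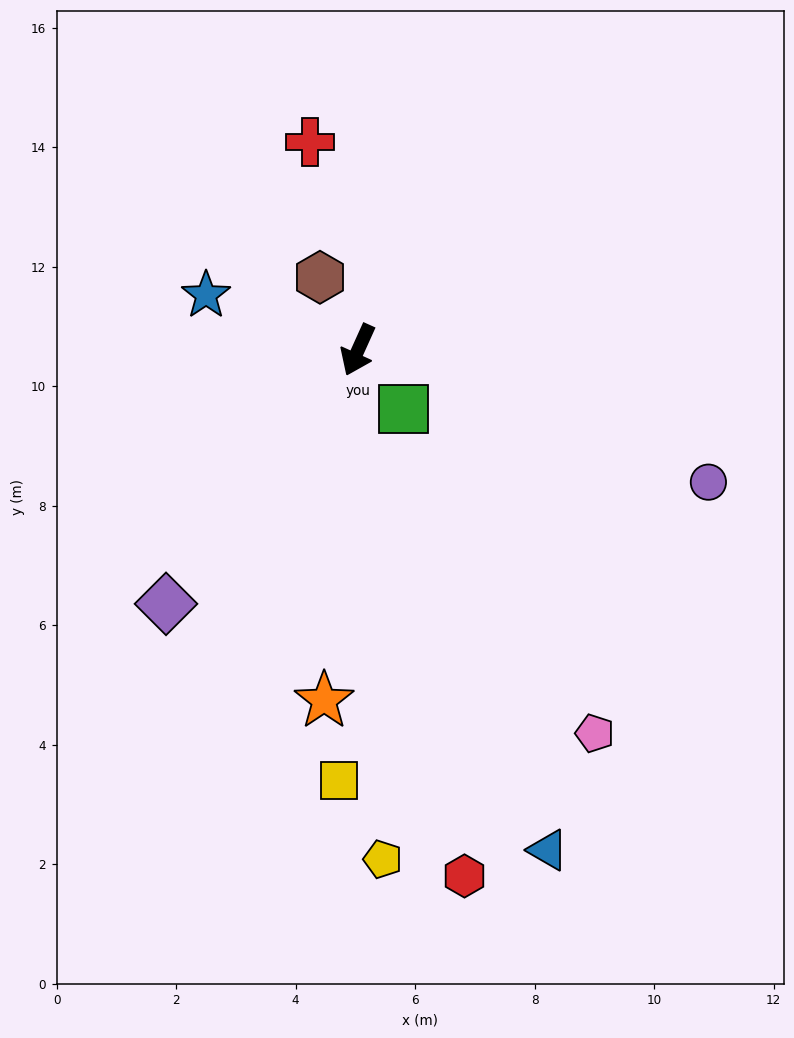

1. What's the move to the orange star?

turn left 19°, forward 5.9 m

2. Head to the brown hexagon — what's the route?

turn right 128°, forward 1.4 m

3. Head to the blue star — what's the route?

turn right 86°, forward 2.7 m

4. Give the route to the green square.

turn left 62°, forward 1.2 m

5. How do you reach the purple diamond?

turn right 13°, forward 5.3 m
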